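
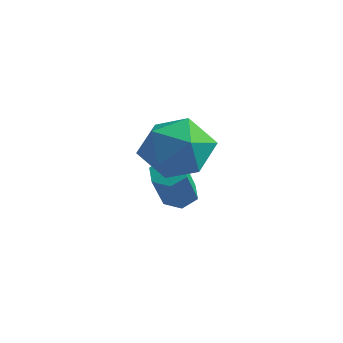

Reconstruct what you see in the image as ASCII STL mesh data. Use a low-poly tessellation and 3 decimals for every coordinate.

solid 
facet normal -0.996 -0.082 -0.045
outer loop
vertex -0.31 0.301 3.089
vertex -0.241 -0.688 3.369
vertex -0.334 0.045 4.087
endloop
endfacet
facet normal -0.803 0.582 0.130
outer loop
vertex -0.31 0.301 3.089
vertex -0.334 0.045 4.087
vertex 0.21 0.864 3.778
endloop
endfacet
facet normal -0.386 0.835 -0.391
outer loop
vertex -0.31 0.301 3.089
vertex 0.21 0.864 3.778
vertex 0.639 0.637 2.869
endloop
endfacet
facet normal -0.322 0.328 -0.888
outer loop
vertex -0.31 0.301 3.089
vertex 0.639 0.637 2.869
vertex 0.36 -0.323 2.616
endloop
endfacet
facet normal -0.699 -0.240 -0.674
outer loop
vertex -0.31 0.301 3.089
vertex 0.36 -0.323 2.616
vertex -0.241 -0.688 3.369
endloop
endfacet
facet normal -0.413 0.549 0.727
outer loop
vertex 0.21 0.864 3.778
vertex -0.334 0.045 4.087
vertex 0.6 0.223 4.484
endloop
endfacet
facet normal -0.726 -0.526 0.443
outer loop
vertex -0.334 0.045 4.087
vertex -0.241 -0.688 3.369
vertex 0.321 -0.737 4.231
endloop
endfacet
facet normal -0.245 -0.781 -0.574
outer loop
vertex -0.241 -0.688 3.369
vertex 0.36 -0.323 2.616
vertex 0.75 -0.964 3.322
endloop
endfacet
facet normal 0.365 0.136 -0.921
outer loop
vertex 0.36 -0.323 2.616
vertex 0.639 0.637 2.869
vertex 1.294 -0.145 3.013
endloop
endfacet
facet normal 0.261 0.958 -0.116
outer loop
vertex 0.639 0.637 2.869
vertex 0.21 0.864 3.778
vertex 1.201 0.588 3.731
endloop
endfacet
facet normal 0.322 -0.328 0.888
outer loop
vertex 1.27 -0.401 4.011
vertex 0.6 0.223 4.484
vertex 0.321 -0.737 4.231
endloop
endfacet
facet normal 0.386 -0.835 0.391
outer loop
vertex 1.27 -0.401 4.011
vertex 0.321 -0.737 4.231
vertex 0.75 -0.964 3.322
endloop
endfacet
facet normal 0.803 -0.582 -0.130
outer loop
vertex 1.27 -0.401 4.011
vertex 0.75 -0.964 3.322
vertex 1.294 -0.145 3.013
endloop
endfacet
facet normal 0.996 0.082 0.045
outer loop
vertex 1.27 -0.401 4.011
vertex 1.294 -0.145 3.013
vertex 1.201 0.588 3.731
endloop
endfacet
facet normal 0.699 0.240 0.674
outer loop
vertex 1.27 -0.401 4.011
vertex 1.201 0.588 3.731
vertex 0.6 0.223 4.484
endloop
endfacet
facet normal -0.365 -0.136 0.921
outer loop
vertex 0.321 -0.737 4.231
vertex 0.6 0.223 4.484
vertex -0.334 0.045 4.087
endloop
endfacet
facet normal -0.261 -0.958 0.116
outer loop
vertex 0.75 -0.964 3.322
vertex 0.321 -0.737 4.231
vertex -0.241 -0.688 3.369
endloop
endfacet
facet normal 0.413 -0.549 -0.727
outer loop
vertex 1.294 -0.145 3.013
vertex 0.75 -0.964 3.322
vertex 0.36 -0.323 2.616
endloop
endfacet
facet normal 0.726 0.526 -0.443
outer loop
vertex 1.201 0.588 3.731
vertex 1.294 -0.145 3.013
vertex 0.639 0.637 2.869
endloop
endfacet
facet normal 0.245 0.781 0.574
outer loop
vertex 0.6 0.223 4.484
vertex 1.201 0.588 3.731
vertex 0.21 0.864 3.778
endloop
endfacet
facet normal -0.345 0.597 -0.724
outer loop
vertex -1.237 2.507 0.63
vertex -1.717 2.324 0.708
vertex -1.551 2.74 0.972
endloop
endfacet
facet normal 0.718 0.665 0.206
outer loop
vertex -1.237 2.507 0.63
vertex -1.551 2.74 0.972
vertex -0.642 1.479 1.874
endloop
endfacet
facet normal 0.717 0.665 0.207
outer loop
vertex -0.642 1.479 1.874
vertex -1.551 2.74 0.972
vertex -0.957 1.712 2.216
endloop
endfacet
facet normal 0.345 -0.597 0.724
outer loop
vertex -0.642 1.479 1.874
vertex -0.957 1.712 2.216
vertex -1.123 1.296 1.952
endloop
endfacet
facet normal -0.345 0.597 -0.724
outer loop
vertex -1.551 2.74 0.972
vertex -1.717 2.324 0.708
vertex -2.032 2.557 1.05
endloop
endfacet
facet normal -0.165 0.720 0.674
outer loop
vertex -1.551 2.74 0.972
vertex -2.032 2.557 1.05
vertex -0.957 1.712 2.216
endloop
endfacet
facet normal -0.164 0.721 0.674
outer loop
vertex -0.957 1.712 2.216
vertex -2.032 2.557 1.05
vertex -1.437 1.529 2.295
endloop
endfacet
facet normal 0.347 -0.597 0.723
outer loop
vertex -0.957 1.712 2.216
vertex -1.437 1.529 2.295
vertex -1.123 1.296 1.952
endloop
endfacet
facet normal -0.345 0.597 -0.724
outer loop
vertex -2.032 2.557 1.05
vertex -1.717 2.324 0.708
vertex -2.198 2.141 0.786
endloop
endfacet
facet normal -0.882 0.055 0.467
outer loop
vertex -2.032 2.557 1.05
vertex -2.198 2.141 0.786
vertex -1.437 1.529 2.295
endloop
endfacet
facet normal -0.882 0.055 0.467
outer loop
vertex -1.437 1.529 2.295
vertex -2.198 2.141 0.786
vertex -1.603 1.113 2.03
endloop
endfacet
facet normal 0.346 -0.598 0.723
outer loop
vertex -1.437 1.529 2.295
vertex -1.603 1.113 2.03
vertex -1.123 1.296 1.952
endloop
endfacet
facet normal -0.345 0.597 -0.724
outer loop
vertex -2.198 2.141 0.786
vertex -1.717 2.324 0.708
vertex -1.883 1.908 0.444
endloop
endfacet
facet normal -0.717 -0.666 -0.207
outer loop
vertex -2.198 2.141 0.786
vertex -1.883 1.908 0.444
vertex -1.603 1.113 2.03
endloop
endfacet
facet normal -0.718 -0.665 -0.206
outer loop
vertex -1.603 1.113 2.03
vertex -1.883 1.908 0.444
vertex -1.289 0.88 1.688
endloop
endfacet
facet normal 0.345 -0.597 0.724
outer loop
vertex -1.603 1.113 2.03
vertex -1.289 0.88 1.688
vertex -1.123 1.296 1.952
endloop
endfacet
facet normal -0.347 0.597 -0.723
outer loop
vertex -1.883 1.908 0.444
vertex -1.717 2.324 0.708
vertex -1.403 2.091 0.365
endloop
endfacet
facet normal 0.164 -0.721 -0.674
outer loop
vertex -1.883 1.908 0.444
vertex -1.403 2.091 0.365
vertex -1.289 0.88 1.688
endloop
endfacet
facet normal 0.165 -0.720 -0.674
outer loop
vertex -1.289 0.88 1.688
vertex -1.403 2.091 0.365
vertex -0.808 1.063 1.61
endloop
endfacet
facet normal 0.345 -0.597 0.724
outer loop
vertex -1.289 0.88 1.688
vertex -0.808 1.063 1.61
vertex -1.123 1.296 1.952
endloop
endfacet
facet normal -0.346 0.598 -0.723
outer loop
vertex -1.403 2.091 0.365
vertex -1.717 2.324 0.708
vertex -1.237 2.507 0.63
endloop
endfacet
facet normal 0.883 -0.055 -0.467
outer loop
vertex -1.403 2.091 0.365
vertex -1.237 2.507 0.63
vertex -0.808 1.063 1.61
endloop
endfacet
facet normal 0.882 -0.055 -0.468
outer loop
vertex -0.808 1.063 1.61
vertex -1.237 2.507 0.63
vertex -0.642 1.479 1.874
endloop
endfacet
facet normal 0.345 -0.597 0.724
outer loop
vertex -0.808 1.063 1.61
vertex -0.642 1.479 1.874
vertex -1.123 1.296 1.952
endloop
endfacet

endsolid


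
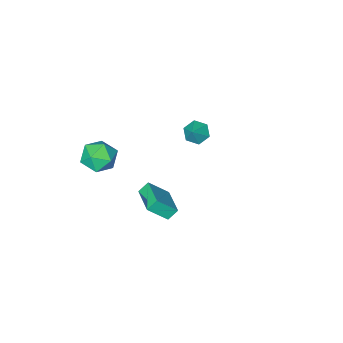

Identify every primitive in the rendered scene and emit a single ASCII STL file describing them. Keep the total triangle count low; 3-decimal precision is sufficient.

solid 
facet normal -0.582 -0.415 -0.700
outer loop
vertex -3.638 -4.191 -3.405
vertex -4.304 -4.063 -2.927
vertex -4.065 -3.482 -3.47
endloop
endfacet
facet normal 0.838 0.481 -0.256
outer loop
vertex -3.638 -4.191 -3.405
vertex -4.065 -3.482 -3.47
vertex -3.596 -3.557 -2.073
endloop
endfacet
facet normal -0.581 -0.415 -0.700
outer loop
vertex -4.065 -3.482 -3.47
vertex -4.304 -4.063 -2.927
vertex -4.732 -3.355 -2.992
endloop
endfacet
facet normal 0.181 0.983 -0.008
outer loop
vertex -4.065 -3.482 -3.47
vertex -4.732 -3.355 -2.992
vertex -3.596 -3.557 -2.073
endloop
endfacet
facet normal -0.580 -0.415 -0.701
outer loop
vertex -4.732 -3.355 -2.992
vertex -4.304 -4.063 -2.927
vertex -4.971 -3.936 -2.45
endloop
endfacet
facet normal -0.361 0.711 0.603
outer loop
vertex -4.732 -3.355 -2.992
vertex -4.971 -3.936 -2.45
vertex -3.596 -3.557 -2.073
endloop
endfacet
facet normal -0.580 -0.415 -0.701
outer loop
vertex -4.971 -3.936 -2.45
vertex -4.304 -4.063 -2.927
vertex -4.543 -4.644 -2.385
endloop
endfacet
facet normal -0.248 -0.061 0.967
outer loop
vertex -4.971 -3.936 -2.45
vertex -4.543 -4.644 -2.385
vertex -3.596 -3.557 -2.073
endloop
endfacet
facet normal -0.581 -0.415 -0.701
outer loop
vertex -4.543 -4.644 -2.385
vertex -4.304 -4.063 -2.927
vertex -3.877 -4.771 -2.862
endloop
endfacet
facet normal 0.408 -0.562 0.719
outer loop
vertex -4.543 -4.644 -2.385
vertex -3.877 -4.771 -2.862
vertex -3.596 -3.557 -2.073
endloop
endfacet
facet normal -0.582 -0.415 -0.699
outer loop
vertex -3.877 -4.771 -2.862
vertex -4.304 -4.063 -2.927
vertex -3.638 -4.191 -3.405
endloop
endfacet
facet normal 0.951 -0.290 0.108
outer loop
vertex -3.877 -4.771 -2.862
vertex -3.638 -4.191 -3.405
vertex -3.596 -3.557 -2.073
endloop
endfacet
facet normal -0.694 0.142 0.706
outer loop
vertex 2.951 1.645 1.747
vertex 3.542 3.328 1.989
vertex 1.963 2.146 0.676
endloop
endfacet
facet normal -0.329 -0.935 -0.134
outer loop
vertex 2.518 2.032 0.111
vertex 2.951 1.645 1.747
vertex 1.963 2.146 0.676
endloop
endfacet
facet normal -0.694 0.142 0.706
outer loop
vertex 1.963 2.146 0.676
vertex 3.542 3.328 1.989
vertex 2.554 3.829 0.918
endloop
endfacet
facet normal -0.641 0.325 -0.695
outer loop
vertex 2.554 3.829 0.918
vertex 2.518 2.032 0.111
vertex 1.963 2.146 0.676
endloop
endfacet
facet normal 0.641 -0.325 0.695
outer loop
vertex 2.951 1.645 1.747
vertex 4.097 3.214 1.424
vertex 3.542 3.328 1.989
endloop
endfacet
facet normal -0.329 -0.935 -0.134
outer loop
vertex 3.506 1.531 1.182
vertex 2.951 1.645 1.747
vertex 2.518 2.032 0.111
endloop
endfacet
facet normal 0.641 -0.325 0.695
outer loop
vertex 3.506 1.531 1.182
vertex 4.097 3.214 1.424
vertex 2.951 1.645 1.747
endloop
endfacet
facet normal 0.329 0.935 0.134
outer loop
vertex 3.542 3.328 1.989
vertex 4.097 3.214 1.424
vertex 2.554 3.829 0.918
endloop
endfacet
facet normal -0.641 0.325 -0.695
outer loop
vertex 3.109 3.715 0.353
vertex 2.518 2.032 0.111
vertex 2.554 3.829 0.918
endloop
endfacet
facet normal 0.329 0.935 0.134
outer loop
vertex 2.554 3.829 0.918
vertex 4.097 3.214 1.424
vertex 3.109 3.715 0.353
endloop
endfacet
facet normal 0.694 -0.142 -0.706
outer loop
vertex 3.109 3.715 0.353
vertex 3.506 1.531 1.182
vertex 2.518 2.032 0.111
endloop
endfacet
facet normal 0.694 -0.142 -0.706
outer loop
vertex 4.097 3.214 1.424
vertex 3.506 1.531 1.182
vertex 3.109 3.715 0.353
endloop
endfacet
facet normal -0.558 0.546 0.625
outer loop
vertex 2.256 -2.35 0.733
vertex 2.985 -2.582 1.586
vertex 3.15 -1.659 0.927
endloop
endfacet
facet normal -0.605 0.795 -0.041
outer loop
vertex 2.256 -2.35 0.733
vertex 3.15 -1.659 0.927
vertex 2.861 -1.935 -0.148
endloop
endfacet
facet normal -0.848 0.267 -0.457
outer loop
vertex 2.256 -2.35 0.733
vertex 2.861 -1.935 -0.148
vertex 2.519 -3.029 -0.153
endloop
endfacet
facet normal -0.951 -0.307 -0.047
outer loop
vertex 2.256 -2.35 0.733
vertex 2.519 -3.029 -0.153
vertex 2.595 -3.429 0.919
endloop
endfacet
facet normal -0.771 -0.135 0.622
outer loop
vertex 2.256 -2.35 0.733
vertex 2.595 -3.429 0.919
vertex 2.985 -2.582 1.586
endloop
endfacet
facet normal 0.052 0.964 -0.261
outer loop
vertex 2.861 -1.935 -0.148
vertex 3.15 -1.659 0.927
vertex 3.965 -1.911 0.161
endloop
endfacet
facet normal 0.129 0.561 0.818
outer loop
vertex 3.15 -1.659 0.927
vertex 2.985 -2.582 1.586
vertex 4.041 -2.311 1.233
endloop
endfacet
facet normal -0.216 -0.541 0.813
outer loop
vertex 2.985 -2.582 1.586
vertex 2.595 -3.429 0.919
vertex 3.699 -3.405 1.228
endloop
endfacet
facet normal -0.507 -0.819 -0.270
outer loop
vertex 2.595 -3.429 0.919
vertex 2.519 -3.029 -0.153
vertex 3.41 -3.681 0.153
endloop
endfacet
facet normal -0.341 0.111 -0.934
outer loop
vertex 2.519 -3.029 -0.153
vertex 2.861 -1.935 -0.148
vertex 3.575 -2.758 -0.506
endloop
endfacet
facet normal 0.951 0.307 0.047
outer loop
vertex 4.304 -2.99 0.347
vertex 3.965 -1.911 0.161
vertex 4.041 -2.311 1.233
endloop
endfacet
facet normal 0.848 -0.267 0.457
outer loop
vertex 4.304 -2.99 0.347
vertex 4.041 -2.311 1.233
vertex 3.699 -3.405 1.228
endloop
endfacet
facet normal 0.605 -0.795 0.041
outer loop
vertex 4.304 -2.99 0.347
vertex 3.699 -3.405 1.228
vertex 3.41 -3.681 0.153
endloop
endfacet
facet normal 0.558 -0.546 -0.625
outer loop
vertex 4.304 -2.99 0.347
vertex 3.41 -3.681 0.153
vertex 3.575 -2.758 -0.506
endloop
endfacet
facet normal 0.771 0.135 -0.622
outer loop
vertex 4.304 -2.99 0.347
vertex 3.575 -2.758 -0.506
vertex 3.965 -1.911 0.161
endloop
endfacet
facet normal 0.507 0.819 0.270
outer loop
vertex 4.041 -2.311 1.233
vertex 3.965 -1.911 0.161
vertex 3.15 -1.659 0.927
endloop
endfacet
facet normal 0.341 -0.111 0.934
outer loop
vertex 3.699 -3.405 1.228
vertex 4.041 -2.311 1.233
vertex 2.985 -2.582 1.586
endloop
endfacet
facet normal -0.052 -0.964 0.261
outer loop
vertex 3.41 -3.681 0.153
vertex 3.699 -3.405 1.228
vertex 2.595 -3.429 0.919
endloop
endfacet
facet normal -0.129 -0.561 -0.818
outer loop
vertex 3.575 -2.758 -0.506
vertex 3.41 -3.681 0.153
vertex 2.519 -3.029 -0.153
endloop
endfacet
facet normal 0.216 0.541 -0.813
outer loop
vertex 3.965 -1.911 0.161
vertex 3.575 -2.758 -0.506
vertex 2.861 -1.935 -0.148
endloop
endfacet

endsolid


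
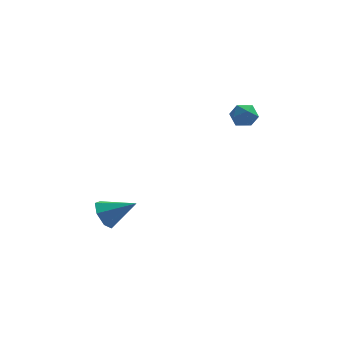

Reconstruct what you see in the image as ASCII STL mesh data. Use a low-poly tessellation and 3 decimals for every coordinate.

solid 
facet normal -0.875 0.012 -0.483
outer loop
vertex -3.333 -2.797 -4.022
vertex -3.751 -2.378 -3.254
vertex -3.325 -1.955 -4.015
endloop
endfacet
facet normal 0.802 -0.003 -0.597
outer loop
vertex -3.333 -2.797 -4.022
vertex -3.325 -1.955 -4.015
vertex -2.069 -2.402 -2.326
endloop
endfacet
facet normal -0.876 0.013 -0.483
outer loop
vertex -3.325 -1.955 -4.015
vertex -3.751 -2.378 -3.254
vertex -3.637 -1.432 -3.435
endloop
endfacet
facet normal 0.644 0.707 -0.292
outer loop
vertex -3.325 -1.955 -4.015
vertex -3.637 -1.432 -3.435
vertex -2.069 -2.402 -2.326
endloop
endfacet
facet normal -0.876 0.013 -0.483
outer loop
vertex -3.637 -1.432 -3.435
vertex -3.751 -2.378 -3.254
vertex -4.035 -1.621 -2.718
endloop
endfacet
facet normal 0.274 0.882 0.384
outer loop
vertex -3.637 -1.432 -3.435
vertex -4.035 -1.621 -2.718
vertex -2.069 -2.402 -2.326
endloop
endfacet
facet normal -0.876 0.013 -0.482
outer loop
vertex -4.035 -1.621 -2.718
vertex -3.751 -2.378 -3.254
vertex -4.219 -2.381 -2.404
endloop
endfacet
facet normal -0.030 0.388 0.921
outer loop
vertex -4.035 -1.621 -2.718
vertex -4.219 -2.381 -2.404
vertex -2.069 -2.402 -2.326
endloop
endfacet
facet normal -0.876 0.012 -0.482
outer loop
vertex -4.219 -2.381 -2.404
vertex -3.751 -2.378 -3.254
vertex -4.05 -3.138 -2.73
endloop
endfacet
facet normal -0.037 -0.402 0.915
outer loop
vertex -4.219 -2.381 -2.404
vertex -4.05 -3.138 -2.73
vertex -2.069 -2.402 -2.326
endloop
endfacet
facet normal -0.875 0.011 -0.483
outer loop
vertex -4.05 -3.138 -2.73
vertex -3.751 -2.378 -3.254
vertex -3.655 -3.323 -3.45
endloop
endfacet
facet normal 0.256 -0.893 0.370
outer loop
vertex -4.05 -3.138 -2.73
vertex -3.655 -3.323 -3.45
vertex -2.069 -2.402 -2.326
endloop
endfacet
facet normal -0.876 0.011 -0.483
outer loop
vertex -3.655 -3.323 -3.45
vertex -3.751 -2.378 -3.254
vertex -3.333 -2.797 -4.022
endloop
endfacet
facet normal 0.630 -0.715 -0.303
outer loop
vertex -3.655 -3.323 -3.45
vertex -3.333 -2.797 -4.022
vertex -2.069 -2.402 -2.326
endloop
endfacet
facet normal -0.612 0.769 -0.184
outer loop
vertex 3.166 -0.968 3.328
vertex 2.616 -1.281 3.85
vertex 3.189 -0.76 4.121
endloop
endfacet
facet normal 0.071 0.964 -0.255
outer loop
vertex 3.166 -0.968 3.328
vertex 3.189 -0.76 4.121
vertex 3.886 -0.918 3.717
endloop
endfacet
facet normal 0.368 0.547 -0.752
outer loop
vertex 3.166 -0.968 3.328
vertex 3.886 -0.918 3.717
vertex 3.743 -1.536 3.197
endloop
endfacet
facet normal -0.131 0.094 -0.987
outer loop
vertex 3.166 -0.968 3.328
vertex 3.743 -1.536 3.197
vertex 2.959 -1.761 3.28
endloop
endfacet
facet normal -0.736 0.231 -0.637
outer loop
vertex 3.166 -0.968 3.328
vertex 2.959 -1.761 3.28
vertex 2.616 -1.281 3.85
endloop
endfacet
facet normal 0.402 0.840 0.365
outer loop
vertex 3.886 -0.918 3.717
vertex 3.189 -0.76 4.121
vertex 3.781 -1.199 4.48
endloop
endfacet
facet normal -0.703 0.523 0.481
outer loop
vertex 3.189 -0.76 4.121
vertex 2.616 -1.281 3.85
vertex 2.997 -1.424 4.563
endloop
endfacet
facet normal -0.904 -0.346 -0.252
outer loop
vertex 2.616 -1.281 3.85
vertex 2.959 -1.761 3.28
vertex 2.854 -2.042 4.043
endloop
endfacet
facet normal 0.076 -0.568 -0.820
outer loop
vertex 2.959 -1.761 3.28
vertex 3.743 -1.536 3.197
vertex 3.551 -2.2 3.639
endloop
endfacet
facet normal 0.883 0.165 -0.439
outer loop
vertex 3.743 -1.536 3.197
vertex 3.886 -0.918 3.717
vertex 4.124 -1.679 3.91
endloop
endfacet
facet normal 0.131 -0.094 0.987
outer loop
vertex 3.574 -1.992 4.432
vertex 3.781 -1.199 4.48
vertex 2.997 -1.424 4.563
endloop
endfacet
facet normal -0.368 -0.547 0.752
outer loop
vertex 3.574 -1.992 4.432
vertex 2.997 -1.424 4.563
vertex 2.854 -2.042 4.043
endloop
endfacet
facet normal -0.071 -0.964 0.255
outer loop
vertex 3.574 -1.992 4.432
vertex 2.854 -2.042 4.043
vertex 3.551 -2.2 3.639
endloop
endfacet
facet normal 0.612 -0.769 0.184
outer loop
vertex 3.574 -1.992 4.432
vertex 3.551 -2.2 3.639
vertex 4.124 -1.679 3.91
endloop
endfacet
facet normal 0.736 -0.231 0.637
outer loop
vertex 3.574 -1.992 4.432
vertex 4.124 -1.679 3.91
vertex 3.781 -1.199 4.48
endloop
endfacet
facet normal -0.076 0.568 0.820
outer loop
vertex 2.997 -1.424 4.563
vertex 3.781 -1.199 4.48
vertex 3.189 -0.76 4.121
endloop
endfacet
facet normal -0.883 -0.165 0.439
outer loop
vertex 2.854 -2.042 4.043
vertex 2.997 -1.424 4.563
vertex 2.616 -1.281 3.85
endloop
endfacet
facet normal -0.402 -0.840 -0.365
outer loop
vertex 3.551 -2.2 3.639
vertex 2.854 -2.042 4.043
vertex 2.959 -1.761 3.28
endloop
endfacet
facet normal 0.703 -0.523 -0.481
outer loop
vertex 4.124 -1.679 3.91
vertex 3.551 -2.2 3.639
vertex 3.743 -1.536 3.197
endloop
endfacet
facet normal 0.904 0.346 0.252
outer loop
vertex 3.781 -1.199 4.48
vertex 4.124 -1.679 3.91
vertex 3.886 -0.918 3.717
endloop
endfacet

endsolid


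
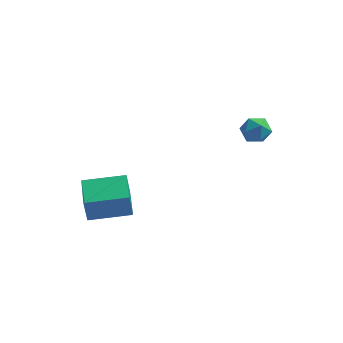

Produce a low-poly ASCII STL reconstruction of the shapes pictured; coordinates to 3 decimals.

solid 
facet normal -0.939 -0.323 -0.115
outer loop
vertex -4.504 -4.257 1.896
vertex -5.068 -2.687 2.096
vertex -4.407 -4.045 0.505
endloop
endfacet
facet normal 0.336 -0.934 -0.119
outer loop
vertex -2.452 -3.373 0.744
vertex -4.504 -4.257 1.896
vertex -4.407 -4.045 0.505
endloop
endfacet
facet normal -0.940 -0.322 -0.115
outer loop
vertex -4.407 -4.045 0.505
vertex -5.068 -2.687 2.096
vertex -4.97 -2.475 0.705
endloop
endfacet
facet normal 0.069 0.150 -0.986
outer loop
vertex -4.97 -2.475 0.705
vertex -2.452 -3.373 0.744
vertex -4.407 -4.045 0.505
endloop
endfacet
facet normal -0.069 -0.150 0.986
outer loop
vertex -4.504 -4.257 1.896
vertex -3.113 -2.015 2.335
vertex -5.068 -2.687 2.096
endloop
endfacet
facet normal 0.336 -0.934 -0.119
outer loop
vertex -2.55 -3.585 2.135
vertex -4.504 -4.257 1.896
vertex -2.452 -3.373 0.744
endloop
endfacet
facet normal -0.069 -0.150 0.986
outer loop
vertex -2.55 -3.585 2.135
vertex -3.113 -2.015 2.335
vertex -4.504 -4.257 1.896
endloop
endfacet
facet normal -0.336 0.934 0.119
outer loop
vertex -5.068 -2.687 2.096
vertex -3.113 -2.015 2.335
vertex -4.97 -2.475 0.705
endloop
endfacet
facet normal 0.069 0.150 -0.986
outer loop
vertex -3.016 -1.803 0.944
vertex -2.452 -3.373 0.744
vertex -4.97 -2.475 0.705
endloop
endfacet
facet normal -0.336 0.934 0.119
outer loop
vertex -4.97 -2.475 0.705
vertex -3.113 -2.015 2.335
vertex -3.016 -1.803 0.944
endloop
endfacet
facet normal 0.939 0.323 0.115
outer loop
vertex -3.016 -1.803 0.944
vertex -2.55 -3.585 2.135
vertex -2.452 -3.373 0.744
endloop
endfacet
facet normal 0.940 0.322 0.115
outer loop
vertex -3.113 -2.015 2.335
vertex -2.55 -3.585 2.135
vertex -3.016 -1.803 0.944
endloop
endfacet
facet normal -0.811 0.424 0.403
outer loop
vertex 1.563 3.477 2.916
vertex 1.131 2.781 2.778
vertex 1.539 2.881 3.495
endloop
endfacet
facet normal -0.214 0.685 0.696
outer loop
vertex 1.563 3.477 2.916
vertex 1.539 2.881 3.495
vertex 2.253 3.272 3.33
endloop
endfacet
facet normal 0.182 0.967 0.176
outer loop
vertex 1.563 3.477 2.916
vertex 2.253 3.272 3.33
vertex 2.286 3.414 2.513
endloop
endfacet
facet normal -0.169 0.882 -0.441
outer loop
vertex 1.563 3.477 2.916
vertex 2.286 3.414 2.513
vertex 1.592 3.11 2.171
endloop
endfacet
facet normal -0.783 0.545 -0.299
outer loop
vertex 1.563 3.477 2.916
vertex 1.592 3.11 2.171
vertex 1.131 2.781 2.778
endloop
endfacet
facet normal 0.149 0.141 0.979
outer loop
vertex 2.253 3.272 3.33
vertex 1.539 2.881 3.495
vertex 2.248 2.45 3.449
endloop
endfacet
facet normal -0.816 -0.283 0.504
outer loop
vertex 1.539 2.881 3.495
vertex 1.131 2.781 2.778
vertex 1.554 2.146 3.107
endloop
endfacet
facet normal -0.770 -0.087 -0.632
outer loop
vertex 1.131 2.781 2.778
vertex 1.592 3.11 2.171
vertex 1.587 2.288 2.29
endloop
endfacet
facet normal 0.223 0.459 -0.860
outer loop
vertex 1.592 3.11 2.171
vertex 2.286 3.414 2.513
vertex 2.301 2.679 2.125
endloop
endfacet
facet normal 0.791 0.597 0.136
outer loop
vertex 2.286 3.414 2.513
vertex 2.253 3.272 3.33
vertex 2.709 2.779 2.842
endloop
endfacet
facet normal 0.169 -0.882 0.441
outer loop
vertex 2.277 2.083 2.704
vertex 2.248 2.45 3.449
vertex 1.554 2.146 3.107
endloop
endfacet
facet normal -0.182 -0.967 -0.176
outer loop
vertex 2.277 2.083 2.704
vertex 1.554 2.146 3.107
vertex 1.587 2.288 2.29
endloop
endfacet
facet normal 0.214 -0.685 -0.696
outer loop
vertex 2.277 2.083 2.704
vertex 1.587 2.288 2.29
vertex 2.301 2.679 2.125
endloop
endfacet
facet normal 0.811 -0.424 -0.403
outer loop
vertex 2.277 2.083 2.704
vertex 2.301 2.679 2.125
vertex 2.709 2.779 2.842
endloop
endfacet
facet normal 0.783 -0.545 0.299
outer loop
vertex 2.277 2.083 2.704
vertex 2.709 2.779 2.842
vertex 2.248 2.45 3.449
endloop
endfacet
facet normal -0.223 -0.459 0.860
outer loop
vertex 1.554 2.146 3.107
vertex 2.248 2.45 3.449
vertex 1.539 2.881 3.495
endloop
endfacet
facet normal -0.791 -0.597 -0.136
outer loop
vertex 1.587 2.288 2.29
vertex 1.554 2.146 3.107
vertex 1.131 2.781 2.778
endloop
endfacet
facet normal -0.149 -0.141 -0.979
outer loop
vertex 2.301 2.679 2.125
vertex 1.587 2.288 2.29
vertex 1.592 3.11 2.171
endloop
endfacet
facet normal 0.816 0.283 -0.504
outer loop
vertex 2.709 2.779 2.842
vertex 2.301 2.679 2.125
vertex 2.286 3.414 2.513
endloop
endfacet
facet normal 0.770 0.087 0.632
outer loop
vertex 2.248 2.45 3.449
vertex 2.709 2.779 2.842
vertex 2.253 3.272 3.33
endloop
endfacet

endsolid


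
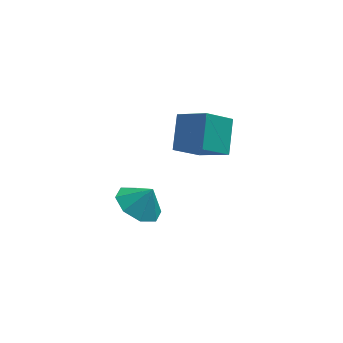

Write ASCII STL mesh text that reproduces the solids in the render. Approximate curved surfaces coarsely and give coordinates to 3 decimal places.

solid 
facet normal -0.525 -0.022 -0.851
outer loop
vertex -0.17 -2.965 2.271
vertex -0.776 -2.212 2.626
vertex 0.1 -2.248 2.086
endloop
endfacet
facet normal 0.932 -0.298 0.205
outer loop
vertex -0.17 -2.965 2.271
vertex 0.1 -2.248 2.086
vertex -0.204 -2.188 3.554
endloop
endfacet
facet normal -0.525 -0.021 -0.851
outer loop
vertex 0.1 -2.248 2.086
vertex -0.776 -2.212 2.626
vertex -0.143 -1.509 2.218
endloop
endfacet
facet normal 0.943 0.277 0.184
outer loop
vertex 0.1 -2.248 2.086
vertex -0.143 -1.509 2.218
vertex -0.204 -2.188 3.554
endloop
endfacet
facet normal -0.525 -0.021 -0.851
outer loop
vertex -0.143 -1.509 2.218
vertex -0.776 -2.212 2.626
vertex -0.757 -1.183 2.589
endloop
endfacet
facet normal 0.603 0.700 0.383
outer loop
vertex -0.143 -1.509 2.218
vertex -0.757 -1.183 2.589
vertex -0.204 -2.188 3.554
endloop
endfacet
facet normal -0.525 -0.021 -0.851
outer loop
vertex -0.757 -1.183 2.589
vertex -0.776 -2.212 2.626
vertex -1.382 -1.459 2.981
endloop
endfacet
facet normal 0.112 0.720 0.685
outer loop
vertex -0.757 -1.183 2.589
vertex -1.382 -1.459 2.981
vertex -0.204 -2.188 3.554
endloop
endfacet
facet normal -0.525 -0.021 -0.851
outer loop
vertex -1.382 -1.459 2.981
vertex -0.776 -2.212 2.626
vertex -1.653 -2.176 3.166
endloop
endfacet
facet normal -0.242 0.327 0.913
outer loop
vertex -1.382 -1.459 2.981
vertex -1.653 -2.176 3.166
vertex -0.204 -2.188 3.554
endloop
endfacet
facet normal -0.525 -0.022 -0.851
outer loop
vertex -1.653 -2.176 3.166
vertex -0.776 -2.212 2.626
vertex -1.409 -2.914 3.035
endloop
endfacet
facet normal -0.252 -0.249 0.935
outer loop
vertex -1.653 -2.176 3.166
vertex -1.409 -2.914 3.035
vertex -0.204 -2.188 3.554
endloop
endfacet
facet normal -0.525 -0.022 -0.851
outer loop
vertex -1.409 -2.914 3.035
vertex -0.776 -2.212 2.626
vertex -0.795 -3.241 2.664
endloop
endfacet
facet normal 0.087 -0.671 0.736
outer loop
vertex -1.409 -2.914 3.035
vertex -0.795 -3.241 2.664
vertex -0.204 -2.188 3.554
endloop
endfacet
facet normal -0.525 -0.022 -0.851
outer loop
vertex -0.795 -3.241 2.664
vertex -0.776 -2.212 2.626
vertex -0.17 -2.965 2.271
endloop
endfacet
facet normal 0.578 -0.691 0.434
outer loop
vertex -0.795 -3.241 2.664
vertex -0.17 -2.965 2.271
vertex -0.204 -2.188 3.554
endloop
endfacet
facet normal -0.661 0.542 -0.520
outer loop
vertex 1.264 2.938 3.005
vertex 2.398 3.39 2.034
vertex 0.945 1.589 2.004
endloop
endfacet
facet normal -0.727 -0.290 0.623
outer loop
vertex 2.042 0.69 2.866
vertex 1.264 2.938 3.005
vertex 0.945 1.589 2.004
endloop
endfacet
facet normal -0.661 0.542 -0.520
outer loop
vertex 0.945 1.589 2.004
vertex 2.398 3.39 2.034
vertex 2.079 2.041 1.033
endloop
endfacet
facet normal -0.187 -0.789 -0.585
outer loop
vertex 2.079 2.041 1.033
vertex 2.042 0.69 2.866
vertex 0.945 1.589 2.004
endloop
endfacet
facet normal 0.187 0.789 0.585
outer loop
vertex 1.264 2.938 3.005
vertex 3.495 2.491 2.896
vertex 2.398 3.39 2.034
endloop
endfacet
facet normal -0.727 -0.290 0.623
outer loop
vertex 2.361 2.039 3.867
vertex 1.264 2.938 3.005
vertex 2.042 0.69 2.866
endloop
endfacet
facet normal 0.187 0.789 0.585
outer loop
vertex 2.361 2.039 3.867
vertex 3.495 2.491 2.896
vertex 1.264 2.938 3.005
endloop
endfacet
facet normal 0.727 0.290 -0.623
outer loop
vertex 2.398 3.39 2.034
vertex 3.495 2.491 2.896
vertex 2.079 2.041 1.033
endloop
endfacet
facet normal -0.187 -0.789 -0.585
outer loop
vertex 3.176 1.142 1.895
vertex 2.042 0.69 2.866
vertex 2.079 2.041 1.033
endloop
endfacet
facet normal 0.727 0.290 -0.623
outer loop
vertex 2.079 2.041 1.033
vertex 3.495 2.491 2.896
vertex 3.176 1.142 1.895
endloop
endfacet
facet normal 0.661 -0.542 0.520
outer loop
vertex 3.176 1.142 1.895
vertex 2.361 2.039 3.867
vertex 2.042 0.69 2.866
endloop
endfacet
facet normal 0.661 -0.542 0.520
outer loop
vertex 3.495 2.491 2.896
vertex 2.361 2.039 3.867
vertex 3.176 1.142 1.895
endloop
endfacet

endsolid


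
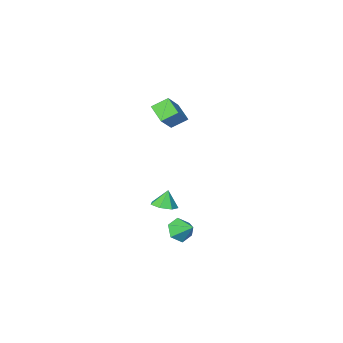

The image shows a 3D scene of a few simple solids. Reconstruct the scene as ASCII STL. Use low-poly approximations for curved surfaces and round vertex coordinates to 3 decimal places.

solid 
facet normal 0.294 0.086 -0.952
outer loop
vertex -1.323 -2.031 -3.962
vertex -2.174 -1.815 -4.205
vertex -1.5 -1.261 -3.947
endloop
endfacet
facet normal 0.622 0.128 0.773
outer loop
vertex -1.323 -2.031 -3.962
vertex -1.5 -1.261 -3.947
vertex -2.546 -1.925 -2.995
endloop
endfacet
facet normal 0.294 0.086 -0.952
outer loop
vertex -1.5 -1.261 -3.947
vertex -2.174 -1.815 -4.205
vertex -2.183 -0.909 -4.126
endloop
endfacet
facet normal 0.181 0.702 0.689
outer loop
vertex -1.5 -1.261 -3.947
vertex -2.183 -0.909 -4.126
vertex -2.546 -1.925 -2.995
endloop
endfacet
facet normal 0.293 0.086 -0.952
outer loop
vertex -2.183 -0.909 -4.126
vertex -2.174 -1.815 -4.205
vertex -2.86 -1.239 -4.364
endloop
endfacet
facet normal -0.515 0.713 0.476
outer loop
vertex -2.183 -0.909 -4.126
vertex -2.86 -1.239 -4.364
vertex -2.546 -1.925 -2.995
endloop
endfacet
facet normal 0.293 0.086 -0.952
outer loop
vertex -2.86 -1.239 -4.364
vertex -2.174 -1.815 -4.205
vertex -3.019 -2.004 -4.482
endloop
endfacet
facet normal -0.944 0.151 0.292
outer loop
vertex -2.86 -1.239 -4.364
vertex -3.019 -2.004 -4.482
vertex -2.546 -1.925 -2.995
endloop
endfacet
facet normal 0.293 0.085 -0.952
outer loop
vertex -3.019 -2.004 -4.482
vertex -2.174 -1.815 -4.205
vertex -2.542 -2.626 -4.391
endloop
endfacet
facet normal -0.781 -0.559 0.278
outer loop
vertex -3.019 -2.004 -4.482
vertex -2.542 -2.626 -4.391
vertex -2.546 -1.925 -2.995
endloop
endfacet
facet normal 0.293 0.086 -0.952
outer loop
vertex -2.542 -2.626 -4.391
vertex -2.174 -1.815 -4.205
vertex -1.787 -2.638 -4.16
endloop
endfacet
facet normal -0.150 -0.884 0.443
outer loop
vertex -2.542 -2.626 -4.391
vertex -1.787 -2.638 -4.16
vertex -2.546 -1.925 -2.995
endloop
endfacet
facet normal 0.294 0.086 -0.952
outer loop
vertex -1.787 -2.638 -4.16
vertex -2.174 -1.815 -4.205
vertex -1.323 -2.031 -3.962
endloop
endfacet
facet normal 0.474 -0.579 0.663
outer loop
vertex -1.787 -2.638 -4.16
vertex -1.323 -2.031 -3.962
vertex -2.546 -1.925 -2.995
endloop
endfacet
facet normal 0.181 -0.825 -0.535
outer loop
vertex -0.247 1.77 -3.574
vertex -0.959 1.987 -4.149
vertex -0.092 2.298 -4.336
endloop
endfacet
facet normal 0.735 0.478 0.481
outer loop
vertex -0.247 1.77 -3.574
vertex -0.092 2.298 -4.336
vertex -1.201 3.093 -3.431
endloop
endfacet
facet normal 0.180 -0.825 -0.535
outer loop
vertex -0.092 2.298 -4.336
vertex -0.959 1.987 -4.149
vertex -0.803 2.515 -4.91
endloop
endfacet
facet normal 0.443 0.869 -0.220
outer loop
vertex -0.092 2.298 -4.336
vertex -0.803 2.515 -4.91
vertex -1.201 3.093 -3.431
endloop
endfacet
facet normal 0.180 -0.825 -0.535
outer loop
vertex -0.803 2.515 -4.91
vertex -0.959 1.987 -4.149
vertex -1.67 2.204 -4.723
endloop
endfacet
facet normal -0.385 0.820 -0.424
outer loop
vertex -0.803 2.515 -4.91
vertex -1.67 2.204 -4.723
vertex -1.201 3.093 -3.431
endloop
endfacet
facet normal 0.180 -0.825 -0.535
outer loop
vertex -1.67 2.204 -4.723
vertex -0.959 1.987 -4.149
vertex -1.826 1.676 -3.962
endloop
endfacet
facet normal -0.922 0.379 0.074
outer loop
vertex -1.67 2.204 -4.723
vertex -1.826 1.676 -3.962
vertex -1.201 3.093 -3.431
endloop
endfacet
facet normal 0.181 -0.825 -0.535
outer loop
vertex -1.826 1.676 -3.962
vertex -0.959 1.987 -4.149
vertex -1.115 1.459 -3.387
endloop
endfacet
facet normal -0.631 -0.012 0.776
outer loop
vertex -1.826 1.676 -3.962
vertex -1.115 1.459 -3.387
vertex -1.201 3.093 -3.431
endloop
endfacet
facet normal 0.180 -0.825 -0.535
outer loop
vertex -1.115 1.459 -3.387
vertex -0.959 1.987 -4.149
vertex -0.247 1.77 -3.574
endloop
endfacet
facet normal 0.198 0.037 0.980
outer loop
vertex -1.115 1.459 -3.387
vertex -0.247 1.77 -3.574
vertex -1.201 3.093 -3.431
endloop
endfacet
facet normal -0.773 0.355 0.526
outer loop
vertex -2.378 -1.638 5.314
vertex -2.386 -0.491 4.529
vertex -3.66 -2.526 4.029
endloop
endfacet
facet normal 0.006 -0.825 0.564
outer loop
vertex -2.694 -2.969 3.371
vertex -2.378 -1.638 5.314
vertex -3.66 -2.526 4.029
endloop
endfacet
facet normal -0.773 0.355 0.526
outer loop
vertex -3.66 -2.526 4.029
vertex -2.386 -0.491 4.529
vertex -3.668 -1.379 3.244
endloop
endfacet
facet normal -0.635 -0.440 -0.636
outer loop
vertex -3.668 -1.379 3.244
vertex -2.694 -2.969 3.371
vertex -3.66 -2.526 4.029
endloop
endfacet
facet normal 0.635 0.440 0.636
outer loop
vertex -2.378 -1.638 5.314
vertex -1.42 -0.934 3.871
vertex -2.386 -0.491 4.529
endloop
endfacet
facet normal 0.006 -0.825 0.564
outer loop
vertex -1.412 -2.081 4.656
vertex -2.378 -1.638 5.314
vertex -2.694 -2.969 3.371
endloop
endfacet
facet normal 0.635 0.440 0.636
outer loop
vertex -1.412 -2.081 4.656
vertex -1.42 -0.934 3.871
vertex -2.378 -1.638 5.314
endloop
endfacet
facet normal -0.006 0.825 -0.564
outer loop
vertex -2.386 -0.491 4.529
vertex -1.42 -0.934 3.871
vertex -3.668 -1.379 3.244
endloop
endfacet
facet normal -0.635 -0.440 -0.636
outer loop
vertex -2.702 -1.822 2.586
vertex -2.694 -2.969 3.371
vertex -3.668 -1.379 3.244
endloop
endfacet
facet normal -0.006 0.825 -0.564
outer loop
vertex -3.668 -1.379 3.244
vertex -1.42 -0.934 3.871
vertex -2.702 -1.822 2.586
endloop
endfacet
facet normal 0.773 -0.355 -0.526
outer loop
vertex -2.702 -1.822 2.586
vertex -1.412 -2.081 4.656
vertex -2.694 -2.969 3.371
endloop
endfacet
facet normal 0.773 -0.355 -0.526
outer loop
vertex -1.42 -0.934 3.871
vertex -1.412 -2.081 4.656
vertex -2.702 -1.822 2.586
endloop
endfacet

endsolid


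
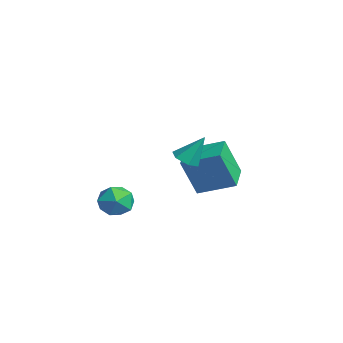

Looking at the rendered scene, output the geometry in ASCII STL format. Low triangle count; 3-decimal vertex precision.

solid 
facet normal -0.499 -0.798 -0.339
outer loop
vertex 0.213 1.207 1.671
vertex -1.154 1.967 1.893
vertex 0.317 1.945 -0.217
endloop
endfacet
facet normal 0.865 -0.481 -0.140
outer loop
vertex 1.234 3.413 0.407
vertex 0.213 1.207 1.671
vertex 0.317 1.945 -0.217
endloop
endfacet
facet normal -0.498 -0.798 -0.339
outer loop
vertex 0.317 1.945 -0.217
vertex -1.154 1.967 1.893
vertex -1.051 2.705 0.005
endloop
endfacet
facet normal 0.051 0.364 -0.930
outer loop
vertex -1.051 2.705 0.005
vertex 1.234 3.413 0.407
vertex 0.317 1.945 -0.217
endloop
endfacet
facet normal -0.051 -0.364 0.930
outer loop
vertex 0.213 1.207 1.671
vertex -0.237 3.435 2.517
vertex -1.154 1.967 1.893
endloop
endfacet
facet normal 0.865 -0.481 -0.141
outer loop
vertex 1.131 2.675 2.295
vertex 0.213 1.207 1.671
vertex 1.234 3.413 0.407
endloop
endfacet
facet normal -0.051 -0.364 0.930
outer loop
vertex 1.131 2.675 2.295
vertex -0.237 3.435 2.517
vertex 0.213 1.207 1.671
endloop
endfacet
facet normal -0.865 0.481 0.141
outer loop
vertex -1.154 1.967 1.893
vertex -0.237 3.435 2.517
vertex -1.051 2.705 0.005
endloop
endfacet
facet normal 0.051 0.363 -0.930
outer loop
vertex -0.133 4.173 0.629
vertex 1.234 3.413 0.407
vertex -1.051 2.705 0.005
endloop
endfacet
facet normal -0.865 0.481 0.140
outer loop
vertex -1.051 2.705 0.005
vertex -0.237 3.435 2.517
vertex -0.133 4.173 0.629
endloop
endfacet
facet normal 0.499 0.798 0.339
outer loop
vertex -0.133 4.173 0.629
vertex 1.131 2.675 2.295
vertex 1.234 3.413 0.407
endloop
endfacet
facet normal 0.498 0.798 0.339
outer loop
vertex -0.237 3.435 2.517
vertex 1.131 2.675 2.295
vertex -0.133 4.173 0.629
endloop
endfacet
facet normal -0.966 0.117 0.233
outer loop
vertex 0.501 -1.834 0.029
vertex 0.577 -2.493 0.674
vertex 0.737 -1.609 0.895
endloop
endfacet
facet normal -0.685 0.729 -0.003
outer loop
vertex 0.501 -1.834 0.029
vertex 0.737 -1.609 0.895
vertex 1.166 -1.209 0.179
endloop
endfacet
facet normal -0.430 0.616 -0.661
outer loop
vertex 0.501 -1.834 0.029
vertex 1.166 -1.209 0.179
vertex 1.271 -1.846 -0.483
endloop
endfacet
facet normal -0.553 -0.067 -0.830
outer loop
vertex 0.501 -1.834 0.029
vertex 1.271 -1.846 -0.483
vertex 0.907 -2.639 -0.177
endloop
endfacet
facet normal -0.884 -0.375 -0.279
outer loop
vertex 0.501 -1.834 0.029
vertex 0.907 -2.639 -0.177
vertex 0.577 -2.493 0.674
endloop
endfacet
facet normal -0.135 0.897 0.420
outer loop
vertex 1.166 -1.209 0.179
vertex 0.737 -1.609 0.895
vertex 1.653 -1.481 0.917
endloop
endfacet
facet normal -0.590 -0.094 0.802
outer loop
vertex 0.737 -1.609 0.895
vertex 0.577 -2.493 0.674
vertex 1.289 -2.274 1.223
endloop
endfacet
facet normal -0.458 -0.889 -0.025
outer loop
vertex 0.577 -2.493 0.674
vertex 0.907 -2.639 -0.177
vertex 1.394 -2.911 0.561
endloop
endfacet
facet normal 0.076 -0.389 -0.918
outer loop
vertex 0.907 -2.639 -0.177
vertex 1.271 -1.846 -0.483
vertex 1.823 -2.511 -0.155
endloop
endfacet
facet normal 0.276 0.714 -0.643
outer loop
vertex 1.271 -1.846 -0.483
vertex 1.166 -1.209 0.179
vertex 1.983 -1.627 0.066
endloop
endfacet
facet normal 0.553 0.067 0.830
outer loop
vertex 2.059 -2.286 0.711
vertex 1.653 -1.481 0.917
vertex 1.289 -2.274 1.223
endloop
endfacet
facet normal 0.430 -0.616 0.661
outer loop
vertex 2.059 -2.286 0.711
vertex 1.289 -2.274 1.223
vertex 1.394 -2.911 0.561
endloop
endfacet
facet normal 0.685 -0.729 0.003
outer loop
vertex 2.059 -2.286 0.711
vertex 1.394 -2.911 0.561
vertex 1.823 -2.511 -0.155
endloop
endfacet
facet normal 0.966 -0.117 -0.233
outer loop
vertex 2.059 -2.286 0.711
vertex 1.823 -2.511 -0.155
vertex 1.983 -1.627 0.066
endloop
endfacet
facet normal 0.884 0.375 0.279
outer loop
vertex 2.059 -2.286 0.711
vertex 1.983 -1.627 0.066
vertex 1.653 -1.481 0.917
endloop
endfacet
facet normal -0.076 0.389 0.918
outer loop
vertex 1.289 -2.274 1.223
vertex 1.653 -1.481 0.917
vertex 0.737 -1.609 0.895
endloop
endfacet
facet normal -0.276 -0.714 0.643
outer loop
vertex 1.394 -2.911 0.561
vertex 1.289 -2.274 1.223
vertex 0.577 -2.493 0.674
endloop
endfacet
facet normal 0.135 -0.897 -0.420
outer loop
vertex 1.823 -2.511 -0.155
vertex 1.394 -2.911 0.561
vertex 0.907 -2.639 -0.177
endloop
endfacet
facet normal 0.590 0.094 -0.802
outer loop
vertex 1.983 -1.627 0.066
vertex 1.823 -2.511 -0.155
vertex 1.271 -1.846 -0.483
endloop
endfacet
facet normal 0.458 0.889 0.025
outer loop
vertex 1.653 -1.481 0.917
vertex 1.983 -1.627 0.066
vertex 1.166 -1.209 0.179
endloop
endfacet
facet normal -0.165 -0.512 -0.843
outer loop
vertex 3.432 0.821 2.842
vertex 3.059 0.391 3.176
vertex 2.784 0.926 2.905
endloop
endfacet
facet normal 0.139 0.972 -0.190
outer loop
vertex 3.432 0.821 2.842
vertex 2.784 0.926 2.905
vertex 3.301 1.149 4.424
endloop
endfacet
facet normal -0.163 -0.511 -0.844
outer loop
vertex 2.784 0.926 2.905
vertex 3.059 0.391 3.176
vertex 2.41 0.496 3.238
endloop
endfacet
facet normal -0.695 0.707 0.133
outer loop
vertex 2.784 0.926 2.905
vertex 2.41 0.496 3.238
vertex 3.301 1.149 4.424
endloop
endfacet
facet normal -0.163 -0.513 -0.843
outer loop
vertex 2.41 0.496 3.238
vertex 3.059 0.391 3.176
vertex 2.686 -0.039 3.51
endloop
endfacet
facet normal -0.775 -0.081 0.627
outer loop
vertex 2.41 0.496 3.238
vertex 2.686 -0.039 3.51
vertex 3.301 1.149 4.424
endloop
endfacet
facet normal -0.164 -0.513 -0.843
outer loop
vertex 2.686 -0.039 3.51
vertex 3.059 0.391 3.176
vertex 3.334 -0.144 3.448
endloop
endfacet
facet normal -0.021 -0.603 0.798
outer loop
vertex 2.686 -0.039 3.51
vertex 3.334 -0.144 3.448
vertex 3.301 1.149 4.424
endloop
endfacet
facet normal -0.163 -0.513 -0.843
outer loop
vertex 3.334 -0.144 3.448
vertex 3.059 0.391 3.176
vertex 3.708 0.286 3.114
endloop
endfacet
facet normal 0.813 -0.338 0.475
outer loop
vertex 3.334 -0.144 3.448
vertex 3.708 0.286 3.114
vertex 3.301 1.149 4.424
endloop
endfacet
facet normal -0.163 -0.513 -0.843
outer loop
vertex 3.708 0.286 3.114
vertex 3.059 0.391 3.176
vertex 3.432 0.821 2.842
endloop
endfacet
facet normal 0.893 0.451 -0.020
outer loop
vertex 3.708 0.286 3.114
vertex 3.432 0.821 2.842
vertex 3.301 1.149 4.424
endloop
endfacet

endsolid


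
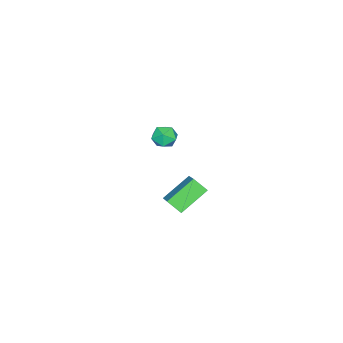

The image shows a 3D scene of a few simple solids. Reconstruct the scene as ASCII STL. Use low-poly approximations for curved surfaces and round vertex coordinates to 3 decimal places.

solid 
facet normal -0.461 0.806 0.371
outer loop
vertex 3.188 4.206 3.096
vertex 2.48 3.892 2.899
vertex 2.797 3.743 3.617
endloop
endfacet
facet normal 0.151 0.680 0.717
outer loop
vertex 3.188 4.206 3.096
vertex 2.797 3.743 3.617
vertex 3.587 3.663 3.527
endloop
endfacet
facet normal 0.681 0.692 0.242
outer loop
vertex 3.188 4.206 3.096
vertex 3.587 3.663 3.527
vertex 3.759 3.764 2.753
endloop
endfacet
facet normal 0.398 0.825 -0.401
outer loop
vertex 3.188 4.206 3.096
vertex 3.759 3.764 2.753
vertex 3.075 3.905 2.365
endloop
endfacet
facet normal -0.308 0.896 -0.321
outer loop
vertex 3.188 4.206 3.096
vertex 3.075 3.905 2.365
vertex 2.48 3.892 2.899
endloop
endfacet
facet normal 0.115 0.022 0.993
outer loop
vertex 3.587 3.663 3.527
vertex 2.797 3.743 3.617
vertex 3.125 3.015 3.595
endloop
endfacet
facet normal -0.873 0.227 0.432
outer loop
vertex 2.797 3.743 3.617
vertex 2.48 3.892 2.899
vertex 2.441 3.156 3.207
endloop
endfacet
facet normal -0.624 0.373 -0.686
outer loop
vertex 2.48 3.892 2.899
vertex 3.075 3.905 2.365
vertex 2.613 3.257 2.433
endloop
endfacet
facet normal 0.516 0.257 -0.817
outer loop
vertex 3.075 3.905 2.365
vertex 3.759 3.764 2.753
vertex 3.403 3.177 2.343
endloop
endfacet
facet normal 0.974 0.041 0.222
outer loop
vertex 3.759 3.764 2.753
vertex 3.587 3.663 3.527
vertex 3.72 3.028 3.061
endloop
endfacet
facet normal -0.398 -0.825 0.401
outer loop
vertex 3.012 2.714 2.864
vertex 3.125 3.015 3.595
vertex 2.441 3.156 3.207
endloop
endfacet
facet normal -0.681 -0.692 -0.242
outer loop
vertex 3.012 2.714 2.864
vertex 2.441 3.156 3.207
vertex 2.613 3.257 2.433
endloop
endfacet
facet normal -0.151 -0.680 -0.717
outer loop
vertex 3.012 2.714 2.864
vertex 2.613 3.257 2.433
vertex 3.403 3.177 2.343
endloop
endfacet
facet normal 0.461 -0.806 -0.371
outer loop
vertex 3.012 2.714 2.864
vertex 3.403 3.177 2.343
vertex 3.72 3.028 3.061
endloop
endfacet
facet normal 0.308 -0.896 0.321
outer loop
vertex 3.012 2.714 2.864
vertex 3.72 3.028 3.061
vertex 3.125 3.015 3.595
endloop
endfacet
facet normal -0.516 -0.257 0.817
outer loop
vertex 2.441 3.156 3.207
vertex 3.125 3.015 3.595
vertex 2.797 3.743 3.617
endloop
endfacet
facet normal -0.974 -0.041 -0.222
outer loop
vertex 2.613 3.257 2.433
vertex 2.441 3.156 3.207
vertex 2.48 3.892 2.899
endloop
endfacet
facet normal -0.115 -0.022 -0.993
outer loop
vertex 3.403 3.177 2.343
vertex 2.613 3.257 2.433
vertex 3.075 3.905 2.365
endloop
endfacet
facet normal 0.873 -0.227 -0.432
outer loop
vertex 3.72 3.028 3.061
vertex 3.403 3.177 2.343
vertex 3.759 3.764 2.753
endloop
endfacet
facet normal 0.624 -0.373 0.686
outer loop
vertex 3.125 3.015 3.595
vertex 3.72 3.028 3.061
vertex 3.587 3.663 3.527
endloop
endfacet
facet normal -0.659 -0.510 -0.553
outer loop
vertex -1.176 2.516 -3.61
vertex -1.257 3.362 -4.293
vertex 0.373 1.748 -4.749
endloop
endfacet
facet normal 0.075 -0.776 0.626
outer loop
vertex 1.757 2.818 -3.587
vertex -1.176 2.516 -3.61
vertex 0.373 1.748 -4.749
endloop
endfacet
facet normal -0.659 -0.510 -0.553
outer loop
vertex 0.373 1.748 -4.749
vertex -1.257 3.362 -4.293
vertex 0.291 2.594 -5.431
endloop
endfacet
facet normal 0.748 -0.371 -0.550
outer loop
vertex 0.291 2.594 -5.431
vertex 1.757 2.818 -3.587
vertex 0.373 1.748 -4.749
endloop
endfacet
facet normal -0.748 0.372 0.549
outer loop
vertex -1.176 2.516 -3.61
vertex 0.127 4.432 -3.131
vertex -1.257 3.362 -4.293
endloop
endfacet
facet normal 0.075 -0.776 0.626
outer loop
vertex 0.209 3.586 -2.449
vertex -1.176 2.516 -3.61
vertex 1.757 2.818 -3.587
endloop
endfacet
facet normal -0.748 0.371 0.550
outer loop
vertex 0.209 3.586 -2.449
vertex 0.127 4.432 -3.131
vertex -1.176 2.516 -3.61
endloop
endfacet
facet normal -0.075 0.776 -0.626
outer loop
vertex -1.257 3.362 -4.293
vertex 0.127 4.432 -3.131
vertex 0.291 2.594 -5.431
endloop
endfacet
facet normal 0.748 -0.372 -0.550
outer loop
vertex 1.676 3.664 -4.27
vertex 1.757 2.818 -3.587
vertex 0.291 2.594 -5.431
endloop
endfacet
facet normal -0.075 0.776 -0.626
outer loop
vertex 0.291 2.594 -5.431
vertex 0.127 4.432 -3.131
vertex 1.676 3.664 -4.27
endloop
endfacet
facet normal 0.659 0.510 0.553
outer loop
vertex 1.676 3.664 -4.27
vertex 0.209 3.586 -2.449
vertex 1.757 2.818 -3.587
endloop
endfacet
facet normal 0.659 0.510 0.553
outer loop
vertex 0.127 4.432 -3.131
vertex 0.209 3.586 -2.449
vertex 1.676 3.664 -4.27
endloop
endfacet

endsolid


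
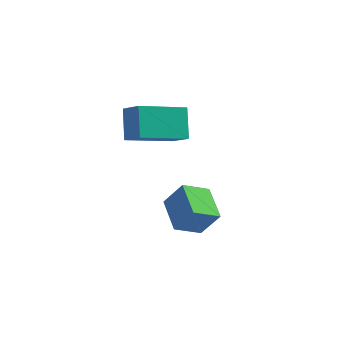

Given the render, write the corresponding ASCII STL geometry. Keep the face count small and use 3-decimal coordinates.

solid 
facet normal -0.631 -0.049 -0.774
outer loop
vertex 1.189 -3.063 -2.527
vertex 1.629 -1.996 -2.953
vertex 2.339 -3.89 -3.412
endloop
endfacet
facet normal -0.357 -0.867 0.346
outer loop
vertex 3.191 -3.824 -2.367
vertex 1.189 -3.063 -2.527
vertex 2.339 -3.89 -3.412
endloop
endfacet
facet normal -0.631 -0.049 -0.774
outer loop
vertex 2.339 -3.89 -3.412
vertex 1.629 -1.996 -2.953
vertex 2.778 -2.823 -3.838
endloop
endfacet
facet normal 0.689 -0.495 -0.530
outer loop
vertex 2.778 -2.823 -3.838
vertex 3.191 -3.824 -2.367
vertex 2.339 -3.89 -3.412
endloop
endfacet
facet normal -0.688 0.495 0.530
outer loop
vertex 1.189 -3.063 -2.527
vertex 2.481 -1.93 -1.908
vertex 1.629 -1.996 -2.953
endloop
endfacet
facet normal -0.357 -0.867 0.346
outer loop
vertex 2.042 -2.997 -1.482
vertex 1.189 -3.063 -2.527
vertex 3.191 -3.824 -2.367
endloop
endfacet
facet normal -0.688 0.495 0.530
outer loop
vertex 2.042 -2.997 -1.482
vertex 2.481 -1.93 -1.908
vertex 1.189 -3.063 -2.527
endloop
endfacet
facet normal 0.358 0.867 -0.346
outer loop
vertex 1.629 -1.996 -2.953
vertex 2.481 -1.93 -1.908
vertex 2.778 -2.823 -3.838
endloop
endfacet
facet normal 0.688 -0.495 -0.530
outer loop
vertex 3.631 -2.757 -2.793
vertex 3.191 -3.824 -2.367
vertex 2.778 -2.823 -3.838
endloop
endfacet
facet normal 0.357 0.867 -0.346
outer loop
vertex 2.778 -2.823 -3.838
vertex 2.481 -1.93 -1.908
vertex 3.631 -2.757 -2.793
endloop
endfacet
facet normal 0.631 0.049 0.774
outer loop
vertex 3.631 -2.757 -2.793
vertex 2.042 -2.997 -1.482
vertex 3.191 -3.824 -2.367
endloop
endfacet
facet normal 0.631 0.049 0.774
outer loop
vertex 2.481 -1.93 -1.908
vertex 2.042 -2.997 -1.482
vertex 3.631 -2.757 -2.793
endloop
endfacet
facet normal -0.895 0.258 -0.364
outer loop
vertex -0.452 -3.43 2.032
vertex 0.29 -1.446 1.611
vertex -0.015 -3.891 0.629
endloop
endfacet
facet normal -0.343 -0.919 0.195
outer loop
vertex 0.97 -4.174 1.029
vertex -0.452 -3.43 2.032
vertex -0.015 -3.891 0.629
endloop
endfacet
facet normal -0.895 0.258 -0.364
outer loop
vertex -0.015 -3.891 0.629
vertex 0.29 -1.446 1.611
vertex 0.727 -1.907 0.208
endloop
endfacet
facet normal 0.284 -0.299 -0.911
outer loop
vertex 0.727 -1.907 0.208
vertex 0.97 -4.174 1.029
vertex -0.015 -3.891 0.629
endloop
endfacet
facet normal -0.284 0.299 0.911
outer loop
vertex -0.452 -3.43 2.032
vertex 1.275 -1.729 2.011
vertex 0.29 -1.446 1.611
endloop
endfacet
facet normal -0.343 -0.919 0.195
outer loop
vertex 0.533 -3.713 2.432
vertex -0.452 -3.43 2.032
vertex 0.97 -4.174 1.029
endloop
endfacet
facet normal -0.284 0.299 0.911
outer loop
vertex 0.533 -3.713 2.432
vertex 1.275 -1.729 2.011
vertex -0.452 -3.43 2.032
endloop
endfacet
facet normal 0.343 0.919 -0.195
outer loop
vertex 0.29 -1.446 1.611
vertex 1.275 -1.729 2.011
vertex 0.727 -1.907 0.208
endloop
endfacet
facet normal 0.284 -0.299 -0.911
outer loop
vertex 1.712 -2.19 0.608
vertex 0.97 -4.174 1.029
vertex 0.727 -1.907 0.208
endloop
endfacet
facet normal 0.343 0.919 -0.195
outer loop
vertex 0.727 -1.907 0.208
vertex 1.275 -1.729 2.011
vertex 1.712 -2.19 0.608
endloop
endfacet
facet normal 0.895 -0.258 0.364
outer loop
vertex 1.712 -2.19 0.608
vertex 0.533 -3.713 2.432
vertex 0.97 -4.174 1.029
endloop
endfacet
facet normal 0.895 -0.258 0.364
outer loop
vertex 1.275 -1.729 2.011
vertex 0.533 -3.713 2.432
vertex 1.712 -2.19 0.608
endloop
endfacet

endsolid


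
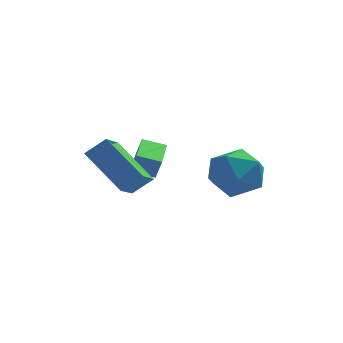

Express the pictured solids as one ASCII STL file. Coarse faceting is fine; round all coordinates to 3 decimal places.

solid 
facet normal -0.657 0.451 0.604
outer loop
vertex -1.976 -2.866 4.462
vertex -1.76 -1.688 3.817
vertex -2.713 -3.081 3.821
endloop
endfacet
facet normal -0.160 -0.866 0.474
outer loop
vertex -1.3 -4.052 2.523
vertex -1.976 -2.866 4.462
vertex -2.713 -3.081 3.821
endloop
endfacet
facet normal -0.658 0.452 0.603
outer loop
vertex -2.713 -3.081 3.821
vertex -1.76 -1.688 3.817
vertex -2.496 -1.904 3.176
endloop
endfacet
facet normal -0.737 -0.215 -0.641
outer loop
vertex -2.496 -1.904 3.176
vertex -1.3 -4.052 2.523
vertex -2.713 -3.081 3.821
endloop
endfacet
facet normal 0.737 0.216 0.641
outer loop
vertex -1.976 -2.866 4.462
vertex -0.347 -2.659 2.519
vertex -1.76 -1.688 3.817
endloop
endfacet
facet normal -0.159 -0.866 0.474
outer loop
vertex -0.564 -3.836 3.164
vertex -1.976 -2.866 4.462
vertex -1.3 -4.052 2.523
endloop
endfacet
facet normal 0.737 0.215 0.641
outer loop
vertex -0.564 -3.836 3.164
vertex -0.347 -2.659 2.519
vertex -1.976 -2.866 4.462
endloop
endfacet
facet normal 0.159 0.866 -0.474
outer loop
vertex -1.76 -1.688 3.817
vertex -0.347 -2.659 2.519
vertex -2.496 -1.904 3.176
endloop
endfacet
facet normal -0.737 -0.216 -0.641
outer loop
vertex -1.084 -2.874 1.878
vertex -1.3 -4.052 2.523
vertex -2.496 -1.904 3.176
endloop
endfacet
facet normal 0.159 0.866 -0.474
outer loop
vertex -2.496 -1.904 3.176
vertex -0.347 -2.659 2.519
vertex -1.084 -2.874 1.878
endloop
endfacet
facet normal 0.658 -0.451 -0.603
outer loop
vertex -1.084 -2.874 1.878
vertex -0.564 -3.836 3.164
vertex -1.3 -4.052 2.523
endloop
endfacet
facet normal 0.657 -0.452 -0.604
outer loop
vertex -0.347 -2.659 2.519
vertex -0.564 -3.836 3.164
vertex -1.084 -2.874 1.878
endloop
endfacet
facet normal -0.809 -0.255 0.530
outer loop
vertex 1.297 0.729 2.16
vertex 1.321 -0.394 1.657
vertex 1.935 -0.174 2.7
endloop
endfacet
facet normal -0.418 0.230 0.879
outer loop
vertex 1.297 0.729 2.16
vertex 1.935 -0.174 2.7
vertex 2.411 0.958 2.63
endloop
endfacet
facet normal -0.362 0.809 0.464
outer loop
vertex 1.297 0.729 2.16
vertex 2.411 0.958 2.63
vertex 2.091 1.438 1.544
endloop
endfacet
facet normal -0.718 0.681 -0.141
outer loop
vertex 1.297 0.729 2.16
vertex 2.091 1.438 1.544
vertex 1.417 0.603 0.942
endloop
endfacet
facet normal -0.995 0.024 -0.100
outer loop
vertex 1.297 0.729 2.16
vertex 1.417 0.603 0.942
vertex 1.321 -0.394 1.657
endloop
endfacet
facet normal 0.235 -0.039 0.971
outer loop
vertex 2.411 0.958 2.63
vertex 1.935 -0.174 2.7
vertex 3.123 -0.023 2.418
endloop
endfacet
facet normal -0.396 -0.823 0.407
outer loop
vertex 1.935 -0.174 2.7
vertex 1.321 -0.394 1.657
vertex 2.449 -0.858 1.816
endloop
endfacet
facet normal -0.696 -0.373 -0.613
outer loop
vertex 1.321 -0.394 1.657
vertex 1.417 0.603 0.942
vertex 2.129 -0.378 0.73
endloop
endfacet
facet normal -0.249 0.691 -0.679
outer loop
vertex 1.417 0.603 0.942
vertex 2.091 1.438 1.544
vertex 2.605 0.754 0.66
endloop
endfacet
facet normal 0.326 0.896 0.300
outer loop
vertex 2.091 1.438 1.544
vertex 2.411 0.958 2.63
vertex 3.219 0.974 1.703
endloop
endfacet
facet normal 0.718 -0.681 0.141
outer loop
vertex 3.243 -0.149 1.2
vertex 3.123 -0.023 2.418
vertex 2.449 -0.858 1.816
endloop
endfacet
facet normal 0.362 -0.809 -0.464
outer loop
vertex 3.243 -0.149 1.2
vertex 2.449 -0.858 1.816
vertex 2.129 -0.378 0.73
endloop
endfacet
facet normal 0.418 -0.230 -0.879
outer loop
vertex 3.243 -0.149 1.2
vertex 2.129 -0.378 0.73
vertex 2.605 0.754 0.66
endloop
endfacet
facet normal 0.809 0.255 -0.530
outer loop
vertex 3.243 -0.149 1.2
vertex 2.605 0.754 0.66
vertex 3.219 0.974 1.703
endloop
endfacet
facet normal 0.995 -0.024 0.100
outer loop
vertex 3.243 -0.149 1.2
vertex 3.219 0.974 1.703
vertex 3.123 -0.023 2.418
endloop
endfacet
facet normal 0.249 -0.691 0.679
outer loop
vertex 2.449 -0.858 1.816
vertex 3.123 -0.023 2.418
vertex 1.935 -0.174 2.7
endloop
endfacet
facet normal -0.326 -0.896 -0.300
outer loop
vertex 2.129 -0.378 0.73
vertex 2.449 -0.858 1.816
vertex 1.321 -0.394 1.657
endloop
endfacet
facet normal -0.235 0.039 -0.971
outer loop
vertex 2.605 0.754 0.66
vertex 2.129 -0.378 0.73
vertex 1.417 0.603 0.942
endloop
endfacet
facet normal 0.396 0.823 -0.407
outer loop
vertex 3.219 0.974 1.703
vertex 2.605 0.754 0.66
vertex 2.091 1.438 1.544
endloop
endfacet
facet normal 0.696 0.373 0.613
outer loop
vertex 3.123 -0.023 2.418
vertex 3.219 0.974 1.703
vertex 2.411 0.958 2.63
endloop
endfacet
facet normal -0.956 -0.038 0.290
outer loop
vertex -1.123 -1.538 3.136
vertex -1.212 0.52 3.114
vertex -1.357 -1.556 2.361
endloop
endfacet
facet normal 0.043 -0.999 0.010
outer loop
vertex -0.448 -1.52 2.086
vertex -1.123 -1.538 3.136
vertex -1.357 -1.556 2.361
endloop
endfacet
facet normal -0.956 -0.038 0.290
outer loop
vertex -1.357 -1.556 2.361
vertex -1.212 0.52 3.114
vertex -1.446 0.502 2.339
endloop
endfacet
facet normal -0.289 -0.023 -0.957
outer loop
vertex -1.446 0.502 2.339
vertex -0.448 -1.52 2.086
vertex -1.357 -1.556 2.361
endloop
endfacet
facet normal 0.289 0.023 0.957
outer loop
vertex -1.123 -1.538 3.136
vertex -0.303 0.556 2.839
vertex -1.212 0.52 3.114
endloop
endfacet
facet normal 0.043 -0.999 0.010
outer loop
vertex -0.214 -1.502 2.861
vertex -1.123 -1.538 3.136
vertex -0.448 -1.52 2.086
endloop
endfacet
facet normal 0.289 0.023 0.957
outer loop
vertex -0.214 -1.502 2.861
vertex -0.303 0.556 2.839
vertex -1.123 -1.538 3.136
endloop
endfacet
facet normal -0.043 0.999 -0.010
outer loop
vertex -1.212 0.52 3.114
vertex -0.303 0.556 2.839
vertex -1.446 0.502 2.339
endloop
endfacet
facet normal -0.289 -0.023 -0.957
outer loop
vertex -0.537 0.538 2.064
vertex -0.448 -1.52 2.086
vertex -1.446 0.502 2.339
endloop
endfacet
facet normal -0.043 0.999 -0.010
outer loop
vertex -1.446 0.502 2.339
vertex -0.303 0.556 2.839
vertex -0.537 0.538 2.064
endloop
endfacet
facet normal 0.956 0.038 -0.290
outer loop
vertex -0.537 0.538 2.064
vertex -0.214 -1.502 2.861
vertex -0.448 -1.52 2.086
endloop
endfacet
facet normal 0.956 0.038 -0.290
outer loop
vertex -0.303 0.556 2.839
vertex -0.214 -1.502 2.861
vertex -0.537 0.538 2.064
endloop
endfacet

endsolid


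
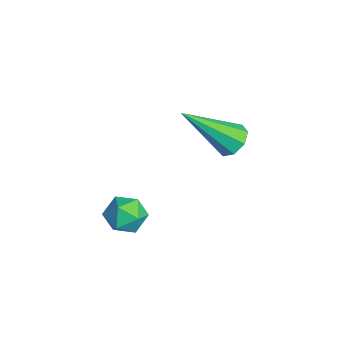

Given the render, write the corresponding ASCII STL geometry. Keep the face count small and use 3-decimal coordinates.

solid 
facet normal -0.804 0.245 -0.542
outer loop
vertex -1.071 -0.202 0.597
vertex -1.428 -0.699 0.902
vertex -1.418 -0.07 1.171
endloop
endfacet
facet normal -0.392 0.816 -0.425
outer loop
vertex -1.071 -0.202 0.597
vertex -1.418 -0.07 1.171
vertex -0.79 0.187 1.085
endloop
endfacet
facet normal 0.256 0.679 -0.688
outer loop
vertex -1.071 -0.202 0.597
vertex -0.79 0.187 1.085
vertex -0.413 -0.283 0.762
endloop
endfacet
facet normal 0.246 0.024 -0.969
outer loop
vertex -1.071 -0.202 0.597
vertex -0.413 -0.283 0.762
vertex -0.806 -0.83 0.649
endloop
endfacet
facet normal -0.409 -0.245 -0.879
outer loop
vertex -1.071 -0.202 0.597
vertex -0.806 -0.83 0.649
vertex -1.428 -0.699 0.902
endloop
endfacet
facet normal -0.330 0.901 0.282
outer loop
vertex -0.79 0.187 1.085
vertex -1.418 -0.07 1.171
vertex -0.974 -0.07 1.691
endloop
endfacet
facet normal -0.995 -0.024 0.093
outer loop
vertex -1.418 -0.07 1.171
vertex -1.428 -0.699 0.902
vertex -1.367 -0.617 1.578
endloop
endfacet
facet normal -0.357 -0.816 -0.454
outer loop
vertex -1.428 -0.699 0.902
vertex -0.806 -0.83 0.649
vertex -0.99 -1.087 1.255
endloop
endfacet
facet normal 0.703 -0.381 -0.600
outer loop
vertex -0.806 -0.83 0.649
vertex -0.413 -0.283 0.762
vertex -0.362 -0.83 1.169
endloop
endfacet
facet normal 0.720 0.678 -0.147
outer loop
vertex -0.413 -0.283 0.762
vertex -0.79 0.187 1.085
vertex -0.352 -0.201 1.438
endloop
endfacet
facet normal -0.246 -0.024 0.969
outer loop
vertex -0.709 -0.698 1.743
vertex -0.974 -0.07 1.691
vertex -1.367 -0.617 1.578
endloop
endfacet
facet normal -0.256 -0.679 0.688
outer loop
vertex -0.709 -0.698 1.743
vertex -1.367 -0.617 1.578
vertex -0.99 -1.087 1.255
endloop
endfacet
facet normal 0.392 -0.816 0.425
outer loop
vertex -0.709 -0.698 1.743
vertex -0.99 -1.087 1.255
vertex -0.362 -0.83 1.169
endloop
endfacet
facet normal 0.804 -0.245 0.542
outer loop
vertex -0.709 -0.698 1.743
vertex -0.362 -0.83 1.169
vertex -0.352 -0.201 1.438
endloop
endfacet
facet normal 0.409 0.245 0.879
outer loop
vertex -0.709 -0.698 1.743
vertex -0.352 -0.201 1.438
vertex -0.974 -0.07 1.691
endloop
endfacet
facet normal -0.703 0.381 0.600
outer loop
vertex -1.367 -0.617 1.578
vertex -0.974 -0.07 1.691
vertex -1.418 -0.07 1.171
endloop
endfacet
facet normal -0.720 -0.678 0.147
outer loop
vertex -0.99 -1.087 1.255
vertex -1.367 -0.617 1.578
vertex -1.428 -0.699 0.902
endloop
endfacet
facet normal 0.330 -0.901 -0.282
outer loop
vertex -0.362 -0.83 1.169
vertex -0.99 -1.087 1.255
vertex -0.806 -0.83 0.649
endloop
endfacet
facet normal 0.995 0.024 -0.093
outer loop
vertex -0.352 -0.201 1.438
vertex -0.362 -0.83 1.169
vertex -0.413 -0.283 0.762
endloop
endfacet
facet normal 0.357 0.816 0.454
outer loop
vertex -0.974 -0.07 1.691
vertex -0.352 -0.201 1.438
vertex -0.79 0.187 1.085
endloop
endfacet
facet normal 0.078 0.708 -0.702
outer loop
vertex -2.364 3.425 2.072
vertex -2.879 3.225 1.813
vertex -2.743 3.636 2.243
endloop
endfacet
facet normal 0.538 0.343 0.770
outer loop
vertex -2.364 3.425 2.072
vertex -2.743 3.636 2.243
vertex -3.041 1.715 3.307
endloop
endfacet
facet normal 0.076 0.709 -0.701
outer loop
vertex -2.743 3.636 2.243
vertex -2.879 3.225 1.813
vertex -3.202 3.606 2.163
endloop
endfacet
facet normal -0.180 0.498 0.848
outer loop
vertex -2.743 3.636 2.243
vertex -3.202 3.606 2.163
vertex -3.041 1.715 3.307
endloop
endfacet
facet normal 0.076 0.709 -0.701
outer loop
vertex -3.202 3.606 2.163
vertex -2.879 3.225 1.813
vertex -3.472 3.353 1.878
endloop
endfacet
facet normal -0.805 0.256 0.536
outer loop
vertex -3.202 3.606 2.163
vertex -3.472 3.353 1.878
vertex -3.041 1.715 3.307
endloop
endfacet
facet normal 0.076 0.709 -0.701
outer loop
vertex -3.472 3.353 1.878
vertex -2.879 3.225 1.813
vertex -3.394 3.025 1.555
endloop
endfacet
facet normal -0.970 -0.244 0.013
outer loop
vertex -3.472 3.353 1.878
vertex -3.394 3.025 1.555
vertex -3.041 1.715 3.307
endloop
endfacet
facet normal 0.076 0.709 -0.701
outer loop
vertex -3.394 3.025 1.555
vertex -2.879 3.225 1.813
vertex -3.015 2.814 1.383
endloop
endfacet
facet normal -0.579 -0.705 -0.410
outer loop
vertex -3.394 3.025 1.555
vertex -3.015 2.814 1.383
vertex -3.041 1.715 3.307
endloop
endfacet
facet normal 0.076 0.709 -0.701
outer loop
vertex -3.015 2.814 1.383
vertex -2.879 3.225 1.813
vertex -2.556 2.844 1.463
endloop
endfacet
facet normal 0.142 -0.860 -0.490
outer loop
vertex -3.015 2.814 1.383
vertex -2.556 2.844 1.463
vertex -3.041 1.715 3.307
endloop
endfacet
facet normal 0.076 0.709 -0.701
outer loop
vertex -2.556 2.844 1.463
vertex -2.879 3.225 1.813
vertex -2.286 3.097 1.748
endloop
endfacet
facet normal 0.766 -0.618 -0.177
outer loop
vertex -2.556 2.844 1.463
vertex -2.286 3.097 1.748
vertex -3.041 1.715 3.307
endloop
endfacet
facet normal 0.076 0.710 -0.700
outer loop
vertex -2.286 3.097 1.748
vertex -2.879 3.225 1.813
vertex -2.364 3.425 2.072
endloop
endfacet
facet normal 0.931 -0.119 0.345
outer loop
vertex -2.286 3.097 1.748
vertex -2.364 3.425 2.072
vertex -3.041 1.715 3.307
endloop
endfacet

endsolid


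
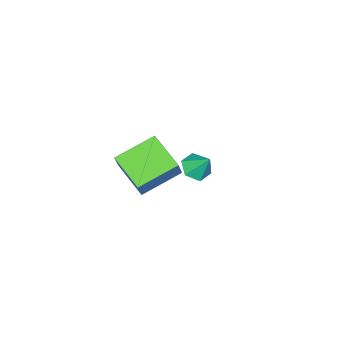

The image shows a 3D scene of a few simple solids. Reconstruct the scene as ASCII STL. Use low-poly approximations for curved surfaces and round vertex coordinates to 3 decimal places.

solid 
facet normal -0.851 0.396 0.345
outer loop
vertex 1.613 -2.938 3.063
vertex 2.134 -1.207 2.359
vertex 0.99 -3.236 1.868
endloop
endfacet
facet normal -0.269 -0.892 0.363
outer loop
vertex 2.786 -4.073 1.141
vertex 1.613 -2.938 3.063
vertex 0.99 -3.236 1.868
endloop
endfacet
facet normal -0.851 0.396 0.345
outer loop
vertex 0.99 -3.236 1.868
vertex 2.134 -1.207 2.359
vertex 1.511 -1.505 1.164
endloop
endfacet
facet normal -0.451 -0.216 -0.866
outer loop
vertex 1.511 -1.505 1.164
vertex 2.786 -4.073 1.141
vertex 0.99 -3.236 1.868
endloop
endfacet
facet normal 0.451 0.216 0.866
outer loop
vertex 1.613 -2.938 3.063
vertex 3.93 -2.044 1.632
vertex 2.134 -1.207 2.359
endloop
endfacet
facet normal -0.269 -0.892 0.363
outer loop
vertex 3.409 -3.775 2.336
vertex 1.613 -2.938 3.063
vertex 2.786 -4.073 1.141
endloop
endfacet
facet normal 0.451 0.216 0.866
outer loop
vertex 3.409 -3.775 2.336
vertex 3.93 -2.044 1.632
vertex 1.613 -2.938 3.063
endloop
endfacet
facet normal 0.269 0.892 -0.363
outer loop
vertex 2.134 -1.207 2.359
vertex 3.93 -2.044 1.632
vertex 1.511 -1.505 1.164
endloop
endfacet
facet normal -0.451 -0.216 -0.866
outer loop
vertex 3.307 -2.342 0.437
vertex 2.786 -4.073 1.141
vertex 1.511 -1.505 1.164
endloop
endfacet
facet normal 0.269 0.892 -0.363
outer loop
vertex 1.511 -1.505 1.164
vertex 3.93 -2.044 1.632
vertex 3.307 -2.342 0.437
endloop
endfacet
facet normal 0.851 -0.396 -0.345
outer loop
vertex 3.307 -2.342 0.437
vertex 3.409 -3.775 2.336
vertex 2.786 -4.073 1.141
endloop
endfacet
facet normal 0.851 -0.396 -0.345
outer loop
vertex 3.93 -2.044 1.632
vertex 3.409 -3.775 2.336
vertex 3.307 -2.342 0.437
endloop
endfacet
facet normal -0.025 -0.593 -0.805
outer loop
vertex -2.453 -4.611 -2.834
vertex -2.849 -4.018 -3.258
vertex -2.019 -4.048 -3.262
endloop
endfacet
facet normal 0.771 -0.119 0.626
outer loop
vertex -2.453 -4.611 -2.834
vertex -2.019 -4.048 -3.262
vertex -2.811 -3.182 -2.122
endloop
endfacet
facet normal -0.025 -0.592 -0.806
outer loop
vertex -2.019 -4.048 -3.262
vertex -2.849 -4.018 -3.258
vertex -2.415 -3.454 -3.686
endloop
endfacet
facet normal 0.795 0.599 0.097
outer loop
vertex -2.019 -4.048 -3.262
vertex -2.415 -3.454 -3.686
vertex -2.811 -3.182 -2.122
endloop
endfacet
facet normal -0.025 -0.592 -0.806
outer loop
vertex -2.415 -3.454 -3.686
vertex -2.849 -4.018 -3.258
vertex -3.244 -3.424 -3.682
endloop
endfacet
facet normal 0.035 0.986 -0.163
outer loop
vertex -2.415 -3.454 -3.686
vertex -3.244 -3.424 -3.682
vertex -2.811 -3.182 -2.122
endloop
endfacet
facet normal -0.027 -0.593 -0.805
outer loop
vertex -3.244 -3.424 -3.682
vertex -2.849 -4.018 -3.258
vertex -3.678 -3.987 -3.253
endloop
endfacet
facet normal -0.747 0.656 0.106
outer loop
vertex -3.244 -3.424 -3.682
vertex -3.678 -3.987 -3.253
vertex -2.811 -3.182 -2.122
endloop
endfacet
facet normal -0.027 -0.593 -0.805
outer loop
vertex -3.678 -3.987 -3.253
vertex -2.849 -4.018 -3.258
vertex -3.282 -4.581 -2.829
endloop
endfacet
facet normal -0.771 -0.061 0.634
outer loop
vertex -3.678 -3.987 -3.253
vertex -3.282 -4.581 -2.829
vertex -2.811 -3.182 -2.122
endloop
endfacet
facet normal -0.026 -0.593 -0.805
outer loop
vertex -3.282 -4.581 -2.829
vertex -2.849 -4.018 -3.258
vertex -2.453 -4.611 -2.834
endloop
endfacet
facet normal -0.011 -0.448 0.894
outer loop
vertex -3.282 -4.581 -2.829
vertex -2.453 -4.611 -2.834
vertex -2.811 -3.182 -2.122
endloop
endfacet

endsolid


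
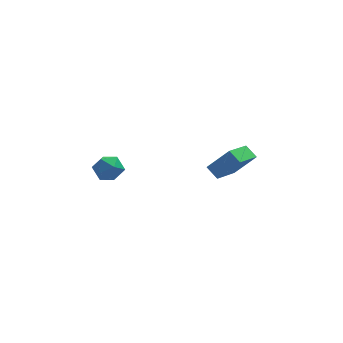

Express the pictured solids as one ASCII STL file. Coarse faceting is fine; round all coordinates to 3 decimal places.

solid 
facet normal -0.663 0.112 -0.740
outer loop
vertex 2.01 -3.004 -3.903
vertex 1.585 -2.397 -3.43
vertex 3.181 -1.539 -4.731
endloop
endfacet
facet normal 0.484 -0.691 -0.538
outer loop
vertex 4.275 -1.723 -3.51
vertex 2.01 -3.004 -3.903
vertex 3.181 -1.539 -4.731
endloop
endfacet
facet normal -0.663 0.111 -0.740
outer loop
vertex 3.181 -1.539 -4.731
vertex 1.585 -2.397 -3.43
vertex 2.755 -0.931 -4.258
endloop
endfacet
facet normal 0.571 0.715 -0.404
outer loop
vertex 2.755 -0.931 -4.258
vertex 4.275 -1.723 -3.51
vertex 3.181 -1.539 -4.731
endloop
endfacet
facet normal -0.571 -0.715 0.404
outer loop
vertex 2.01 -3.004 -3.903
vertex 2.679 -2.581 -2.209
vertex 1.585 -2.397 -3.43
endloop
endfacet
facet normal 0.484 -0.690 -0.538
outer loop
vertex 3.105 -3.189 -2.682
vertex 2.01 -3.004 -3.903
vertex 4.275 -1.723 -3.51
endloop
endfacet
facet normal -0.571 -0.715 0.404
outer loop
vertex 3.105 -3.189 -2.682
vertex 2.679 -2.581 -2.209
vertex 2.01 -3.004 -3.903
endloop
endfacet
facet normal -0.484 0.690 0.538
outer loop
vertex 1.585 -2.397 -3.43
vertex 2.679 -2.581 -2.209
vertex 2.755 -0.931 -4.258
endloop
endfacet
facet normal 0.571 0.715 -0.404
outer loop
vertex 3.85 -1.116 -3.037
vertex 4.275 -1.723 -3.51
vertex 2.755 -0.931 -4.258
endloop
endfacet
facet normal -0.483 0.690 0.538
outer loop
vertex 2.755 -0.931 -4.258
vertex 2.679 -2.581 -2.209
vertex 3.85 -1.116 -3.037
endloop
endfacet
facet normal 0.664 -0.112 0.740
outer loop
vertex 3.85 -1.116 -3.037
vertex 3.105 -3.189 -2.682
vertex 4.275 -1.723 -3.51
endloop
endfacet
facet normal 0.663 -0.111 0.740
outer loop
vertex 2.679 -2.581 -2.209
vertex 3.105 -3.189 -2.682
vertex 3.85 -1.116 -3.037
endloop
endfacet
facet normal -0.031 0.481 0.876
outer loop
vertex -3.437 -1.25 -2.839
vertex -3.652 -1.995 -2.438
vertex -2.813 -1.775 -2.529
endloop
endfacet
facet normal 0.442 0.783 0.437
outer loop
vertex -3.437 -1.25 -2.839
vertex -2.813 -1.775 -2.529
vertex -2.716 -1.395 -3.308
endloop
endfacet
facet normal 0.097 0.983 -0.155
outer loop
vertex -3.437 -1.25 -2.839
vertex -2.716 -1.395 -3.308
vertex -3.496 -1.38 -3.7
endloop
endfacet
facet normal -0.590 0.803 -0.081
outer loop
vertex -3.437 -1.25 -2.839
vertex -3.496 -1.38 -3.7
vertex -4.075 -1.751 -3.162
endloop
endfacet
facet normal -0.669 0.493 0.557
outer loop
vertex -3.437 -1.25 -2.839
vertex -4.075 -1.751 -3.162
vertex -3.652 -1.995 -2.438
endloop
endfacet
facet normal 0.922 0.289 0.256
outer loop
vertex -2.716 -1.395 -3.308
vertex -2.813 -1.775 -2.529
vertex -2.485 -2.229 -3.198
endloop
endfacet
facet normal 0.158 -0.201 0.967
outer loop
vertex -2.813 -1.775 -2.529
vertex -3.652 -1.995 -2.438
vertex -3.064 -2.6 -2.66
endloop
endfacet
facet normal -0.874 -0.183 0.449
outer loop
vertex -3.652 -1.995 -2.438
vertex -4.075 -1.751 -3.162
vertex -3.844 -2.585 -3.052
endloop
endfacet
facet normal -0.747 0.320 -0.583
outer loop
vertex -4.075 -1.751 -3.162
vertex -3.496 -1.38 -3.7
vertex -3.747 -2.205 -3.831
endloop
endfacet
facet normal 0.365 0.612 -0.702
outer loop
vertex -3.496 -1.38 -3.7
vertex -2.716 -1.395 -3.308
vertex -2.908 -1.985 -3.922
endloop
endfacet
facet normal 0.590 -0.803 0.081
outer loop
vertex -3.123 -2.73 -3.521
vertex -2.485 -2.229 -3.198
vertex -3.064 -2.6 -2.66
endloop
endfacet
facet normal -0.097 -0.983 0.155
outer loop
vertex -3.123 -2.73 -3.521
vertex -3.064 -2.6 -2.66
vertex -3.844 -2.585 -3.052
endloop
endfacet
facet normal -0.442 -0.783 -0.437
outer loop
vertex -3.123 -2.73 -3.521
vertex -3.844 -2.585 -3.052
vertex -3.747 -2.205 -3.831
endloop
endfacet
facet normal 0.031 -0.481 -0.876
outer loop
vertex -3.123 -2.73 -3.521
vertex -3.747 -2.205 -3.831
vertex -2.908 -1.985 -3.922
endloop
endfacet
facet normal 0.669 -0.493 -0.557
outer loop
vertex -3.123 -2.73 -3.521
vertex -2.908 -1.985 -3.922
vertex -2.485 -2.229 -3.198
endloop
endfacet
facet normal 0.747 -0.320 0.583
outer loop
vertex -3.064 -2.6 -2.66
vertex -2.485 -2.229 -3.198
vertex -2.813 -1.775 -2.529
endloop
endfacet
facet normal -0.365 -0.612 0.702
outer loop
vertex -3.844 -2.585 -3.052
vertex -3.064 -2.6 -2.66
vertex -3.652 -1.995 -2.438
endloop
endfacet
facet normal -0.922 -0.289 -0.256
outer loop
vertex -3.747 -2.205 -3.831
vertex -3.844 -2.585 -3.052
vertex -4.075 -1.751 -3.162
endloop
endfacet
facet normal -0.158 0.201 -0.967
outer loop
vertex -2.908 -1.985 -3.922
vertex -3.747 -2.205 -3.831
vertex -3.496 -1.38 -3.7
endloop
endfacet
facet normal 0.874 0.183 -0.449
outer loop
vertex -2.485 -2.229 -3.198
vertex -2.908 -1.985 -3.922
vertex -2.716 -1.395 -3.308
endloop
endfacet

endsolid
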